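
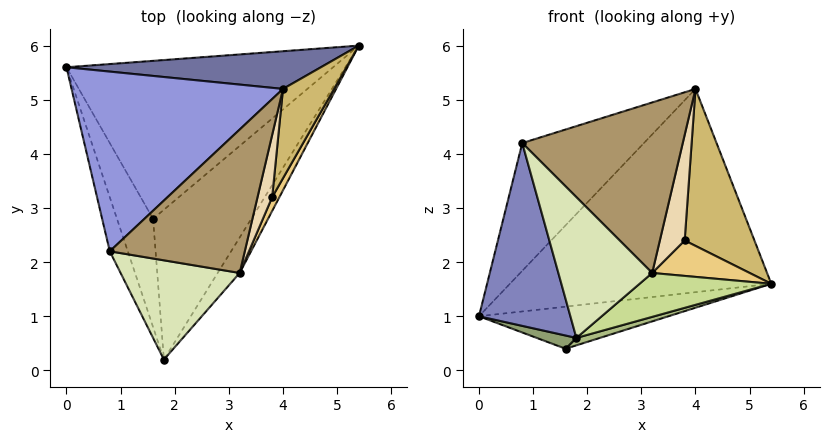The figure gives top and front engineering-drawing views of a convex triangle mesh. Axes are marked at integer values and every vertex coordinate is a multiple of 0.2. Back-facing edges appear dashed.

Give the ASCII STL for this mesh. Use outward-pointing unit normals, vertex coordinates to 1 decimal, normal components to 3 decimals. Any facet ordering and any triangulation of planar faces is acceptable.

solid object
 facet normal -0.093 0.979 0.182
  outer loop
   vertex 4.0 5.2 5.2
   vertex 5.4 6.0 1.6
   vertex 0.0 5.6 1.0
  endloop
 endfacet
 facet normal -0.947 -0.309 -0.091
  outer loop
   vertex 0.8 2.2 4.2
   vertex 0.0 5.6 1.0
   vertex 1.8 0.2 0.6
  endloop
 endfacet
 facet normal -0.624 0.453 0.637
  outer loop
   vertex 0.8 2.2 4.2
   vertex 4.0 5.2 5.2
   vertex 0.0 5.6 1.0
  endloop
 endfacet
 facet normal 0.088 0.257 -0.963
  outer loop
   vertex 1.6 2.8 0.4
   vertex 0.0 5.6 1.0
   vertex 5.4 6.0 1.6
  endloop
 endfacet
 facet normal -0.505 -0.105 -0.857
  outer loop
   vertex 1.6 2.8 0.4
   vertex 1.8 0.2 0.6
   vertex 0.0 5.6 1.0
  endloop
 endfacet
 facet normal 0.336 -0.046 -0.941
  outer loop
   vertex 1.6 2.8 0.4
   vertex 5.4 6.0 1.6
   vertex 1.8 0.2 0.6
  endloop
 endfacet
 facet normal 0.819 -0.446 -0.361
  outer loop
   vertex 3.2 1.8 1.8
   vertex 1.8 0.2 0.6
   vertex 5.4 6.0 1.6
  endloop
 endfacet
 facet normal 0.403 -0.748 0.527
  outer loop
   vertex 3.2 1.8 1.8
   vertex 0.8 2.2 4.2
   vertex 1.8 0.2 0.6
  endloop
 endfacet
 facet normal 0.459 -0.680 0.572
  outer loop
   vertex 3.2 1.8 1.8
   vertex 4.0 5.2 5.2
   vertex 0.8 2.2 4.2
  endloop
 endfacet
 facet normal 0.870 -0.428 0.243
  outer loop
   vertex 3.8 3.2 2.4
   vertex 5.4 6.0 1.6
   vertex 4.0 5.2 5.2
  endloop
 endfacet
 facet normal 0.876 -0.450 0.175
  outer loop
   vertex 3.8 3.2 2.4
   vertex 3.2 1.8 1.8
   vertex 5.4 6.0 1.6
  endloop
 endfacet
 facet normal 0.832 -0.477 0.282
  outer loop
   vertex 3.8 3.2 2.4
   vertex 4.0 5.2 5.2
   vertex 3.2 1.8 1.8
  endloop
 endfacet
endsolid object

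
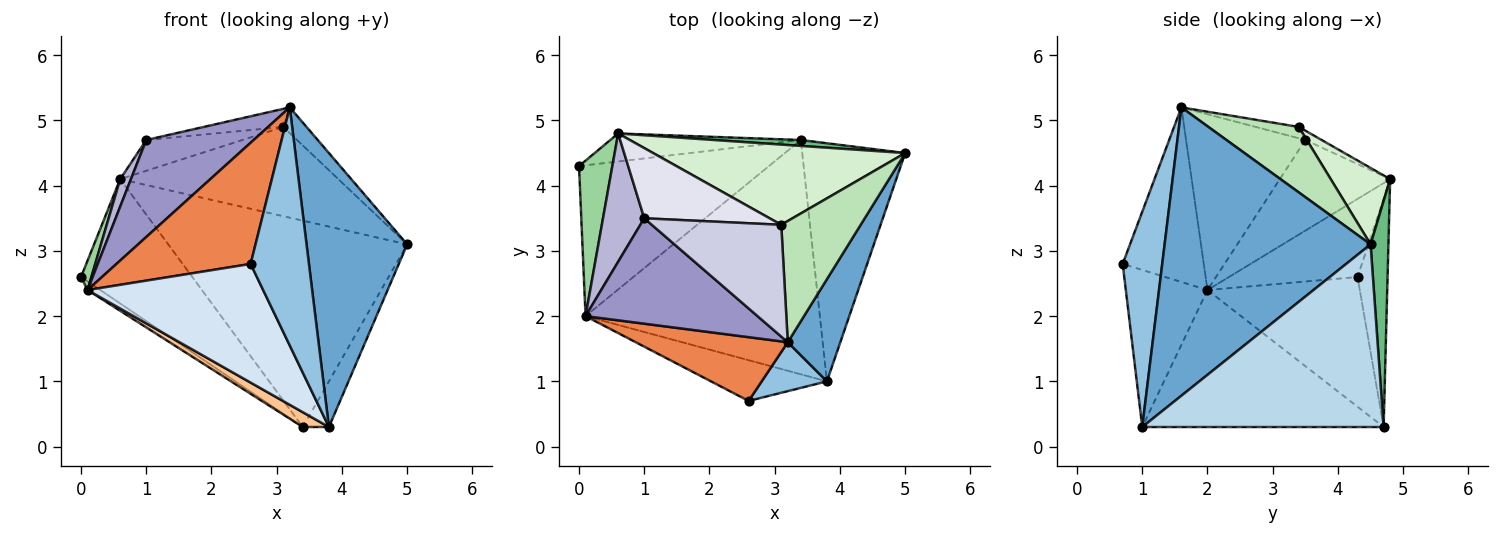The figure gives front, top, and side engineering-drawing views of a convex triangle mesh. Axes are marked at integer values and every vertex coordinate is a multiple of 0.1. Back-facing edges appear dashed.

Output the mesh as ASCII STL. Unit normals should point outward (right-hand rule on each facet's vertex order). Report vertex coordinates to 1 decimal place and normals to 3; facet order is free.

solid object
 facet normal 0.887 -0.433 0.162
  outer loop
   vertex 3.2 1.6 5.2
   vertex 3.8 1.0 0.3
   vertex 5.0 4.5 3.1
  endloop
 endfacet
 facet normal 0.553 -0.816 0.168
  outer loop
   vertex 3.2 1.6 5.2
   vertex 2.6 0.7 2.8
   vertex 3.8 1.0 0.3
  endloop
 endfacet
 facet normal 0.867 0.094 -0.489
  outer loop
   vertex 3.4 4.7 0.3
   vertex 5.0 4.5 3.1
   vertex 3.8 1.0 0.3
  endloop
 endfacet
 facet normal -0.403 -0.866 -0.297
  outer loop
   vertex 0.1 2.0 2.4
   vertex 3.8 1.0 0.3
   vertex 2.6 0.7 2.8
  endloop
 endfacet
 facet normal -0.472 -0.780 0.411
  outer loop
   vertex 0.1 2.0 2.4
   vertex 2.6 0.7 2.8
   vertex 3.2 1.6 5.2
  endloop
 endfacet
 facet normal -0.563 0.047 -0.825
  outer loop
   vertex 0.1 2.0 2.4
   vertex 0.0 4.3 2.6
   vertex 3.4 4.7 0.3
  endloop
 endfacet
 facet normal -0.504 -0.054 -0.862
  outer loop
   vertex 0.1 2.0 2.4
   vertex 3.4 4.7 0.3
   vertex 3.8 1.0 0.3
  endloop
 endfacet
 facet normal -0.255 0.943 -0.213
  outer loop
   vertex 0.6 4.8 4.1
   vertex 3.4 4.7 0.3
   vertex 0.0 4.3 2.6
  endloop
 endfacet
 facet normal 0.074 0.997 0.029
  outer loop
   vertex 0.6 4.8 4.1
   vertex 5.0 4.5 3.1
   vertex 3.4 4.7 0.3
  endloop
 endfacet
 facet normal -0.917 -0.074 0.392
  outer loop
   vertex 0.6 4.8 4.1
   vertex 0.0 4.3 2.6
   vertex 0.1 2.0 2.4
  endloop
 endfacet
 facet normal 0.628 0.162 0.761
  outer loop
   vertex 3.1 3.4 4.9
   vertex 3.2 1.6 5.2
   vertex 5.0 4.5 3.1
  endloop
 endfacet
 facet normal 0.199 0.729 0.655
  outer loop
   vertex 3.1 3.4 4.9
   vertex 5.0 4.5 3.1
   vertex 0.6 4.8 4.1
  endloop
 endfacet
 facet normal -0.601 -0.541 0.588
  outer loop
   vertex 1.0 3.5 4.7
   vertex 0.1 2.0 2.4
   vertex 3.2 1.6 5.2
  endloop
 endfacet
 facet normal -0.907 -0.089 0.413
  outer loop
   vertex 1.0 3.5 4.7
   vertex 0.6 4.8 4.1
   vertex 0.1 2.0 2.4
  endloop
 endfacet
 facet normal -0.086 0.159 0.983
  outer loop
   vertex 1.0 3.5 4.7
   vertex 3.2 1.6 5.2
   vertex 3.1 3.4 4.9
  endloop
 endfacet
 facet normal -0.068 0.401 0.914
  outer loop
   vertex 1.0 3.5 4.7
   vertex 3.1 3.4 4.9
   vertex 0.6 4.8 4.1
  endloop
 endfacet
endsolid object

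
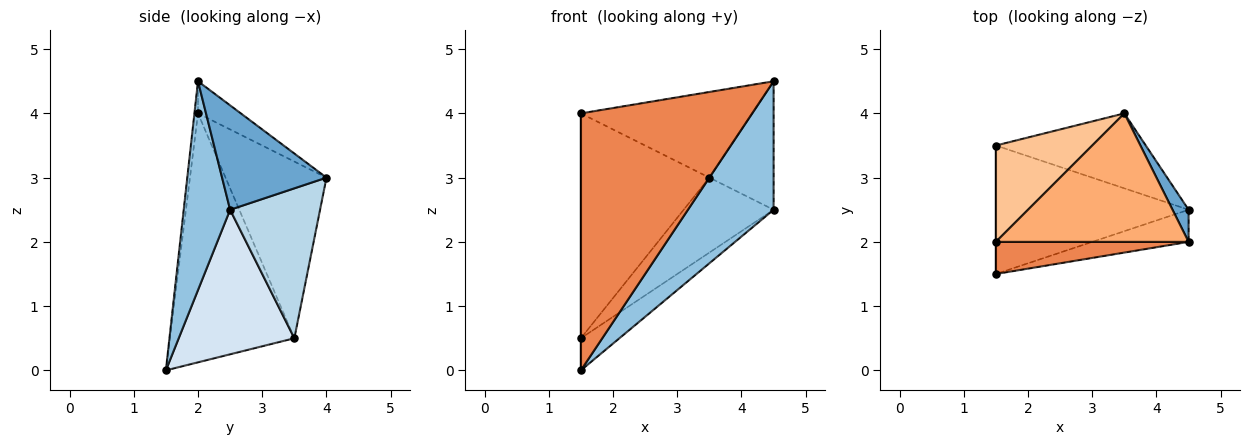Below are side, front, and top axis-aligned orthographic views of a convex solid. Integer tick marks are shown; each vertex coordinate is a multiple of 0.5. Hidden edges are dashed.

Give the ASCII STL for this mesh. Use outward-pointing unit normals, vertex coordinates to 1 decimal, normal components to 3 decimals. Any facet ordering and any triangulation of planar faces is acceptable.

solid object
 facet normal 0.844 0.520 0.130
  outer loop
   vertex 4.5 2.0 4.5
   vertex 4.5 2.5 2.5
   vertex 3.5 4.0 3.0
  endloop
 endfacet
 facet normal 0.465 -0.859 -0.215
  outer loop
   vertex 4.5 2.0 4.5
   vertex 1.5 1.5 0.0
   vertex 4.5 2.5 2.5
  endloop
 endfacet
 facet normal 0.577 0.577 -0.577
  outer loop
   vertex 1.5 3.5 0.5
   vertex 3.5 4.0 3.0
   vertex 4.5 2.5 2.5
  endloop
 endfacet
 facet normal 0.588 0.196 -0.784
  outer loop
   vertex 1.5 3.5 0.5
   vertex 4.5 2.5 2.5
   vertex 1.5 1.5 0.0
  endloop
 endfacet
 facet normal -0.021 -0.992 0.124
  outer loop
   vertex 1.5 2.0 4.0
   vertex 1.5 1.5 0.0
   vertex 4.5 2.0 4.5
  endloop
 endfacet
 facet normal -0.137 0.549 0.824
  outer loop
   vertex 1.5 2.0 4.0
   vertex 4.5 2.0 4.5
   vertex 3.5 4.0 3.0
  endloop
 endfacet
 facet normal -0.585 0.745 0.319
  outer loop
   vertex 1.5 2.0 4.0
   vertex 3.5 4.0 3.0
   vertex 1.5 3.5 0.5
  endloop
 endfacet
 facet normal -1.000 0.000 0.000
  outer loop
   vertex 1.5 2.0 4.0
   vertex 1.5 3.5 0.5
   vertex 1.5 1.5 0.0
  endloop
 endfacet
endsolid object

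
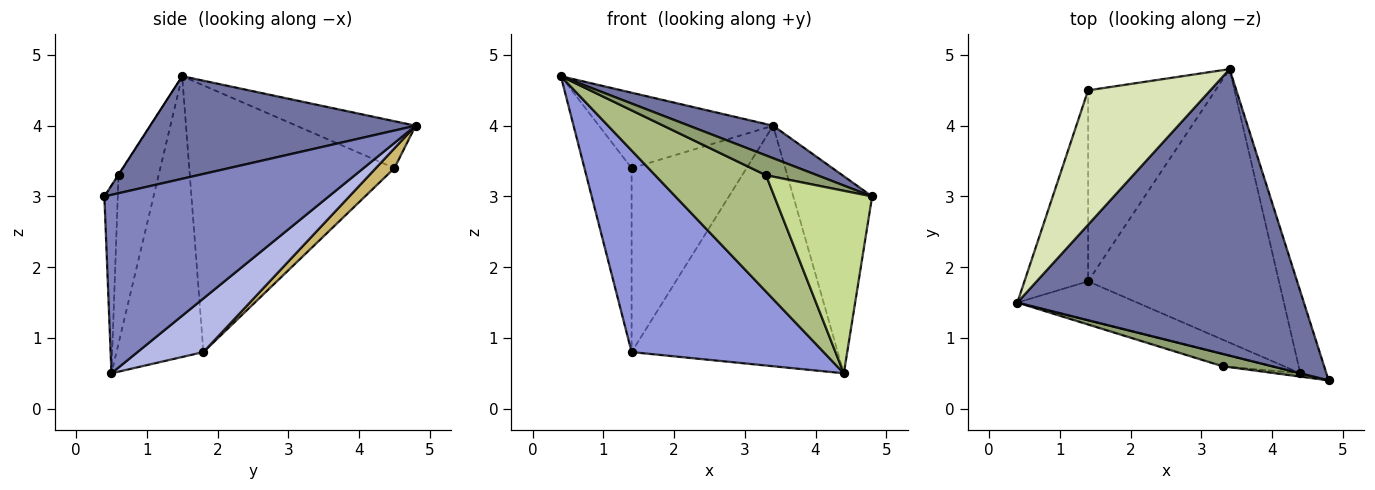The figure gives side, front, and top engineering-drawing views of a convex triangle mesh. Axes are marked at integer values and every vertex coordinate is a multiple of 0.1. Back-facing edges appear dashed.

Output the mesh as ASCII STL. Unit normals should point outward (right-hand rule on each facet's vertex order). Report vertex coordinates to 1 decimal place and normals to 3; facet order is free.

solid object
 facet normal 0.335 -0.106 0.936
  outer loop
   vertex 3.4 4.8 4.0
   vertex 0.4 1.5 4.7
   vertex 4.8 0.4 3.0
  endloop
 endfacet
 facet normal 0.935 0.328 -0.136
  outer loop
   vertex 4.4 0.5 0.5
   vertex 3.4 4.8 4.0
   vertex 4.8 0.4 3.0
  endloop
 endfacet
 facet normal -0.406 -0.897 -0.173
  outer loop
   vertex 1.4 1.8 0.8
   vertex 4.4 0.5 0.5
   vertex 0.4 1.5 4.7
  endloop
 endfacet
 facet normal 0.206 0.646 -0.735
  outer loop
   vertex 1.4 1.8 0.8
   vertex 3.4 4.8 4.0
   vertex 4.4 0.5 0.5
  endloop
 endfacet
 facet normal -0.007 -0.848 0.531
  outer loop
   vertex 3.3 0.6 3.3
   vertex 4.8 0.4 3.0
   vertex 0.4 1.5 4.7
  endloop
 endfacet
 facet normal -0.338 -0.936 -0.100
  outer loop
   vertex 3.3 0.6 3.3
   vertex 0.4 1.5 4.7
   vertex 4.4 0.5 0.5
  endloop
 endfacet
 facet normal -0.136 -0.991 -0.018
  outer loop
   vertex 3.3 0.6 3.3
   vertex 4.4 0.5 0.5
   vertex 4.8 0.4 3.0
  endloop
 endfacet
 facet normal -0.318 0.464 0.827
  outer loop
   vertex 1.4 4.5 3.4
   vertex 0.4 1.5 4.7
   vertex 3.4 4.8 4.0
  endloop
 endfacet
 facet normal -0.949 0.218 -0.227
  outer loop
   vertex 1.4 4.5 3.4
   vertex 1.4 1.8 0.8
   vertex 0.4 1.5 4.7
  endloop
 endfacet
 facet normal 0.111 0.689 -0.716
  outer loop
   vertex 1.4 4.5 3.4
   vertex 3.4 4.8 4.0
   vertex 1.4 1.8 0.8
  endloop
 endfacet
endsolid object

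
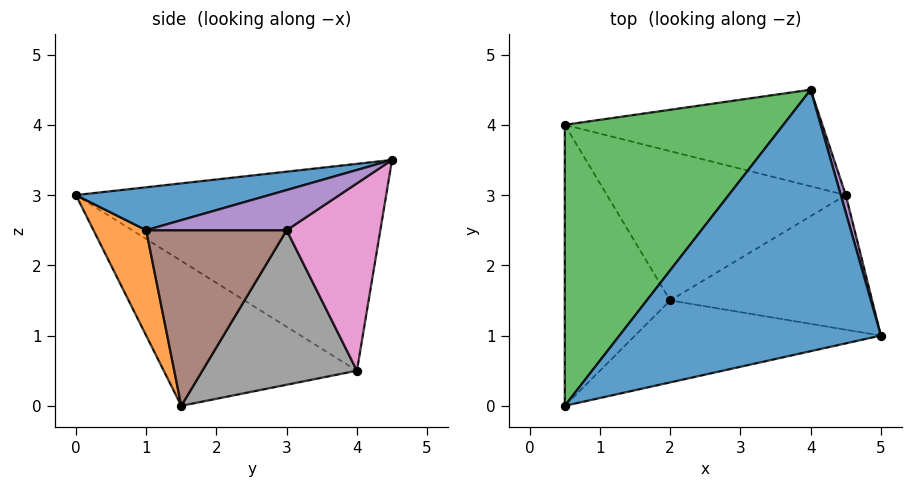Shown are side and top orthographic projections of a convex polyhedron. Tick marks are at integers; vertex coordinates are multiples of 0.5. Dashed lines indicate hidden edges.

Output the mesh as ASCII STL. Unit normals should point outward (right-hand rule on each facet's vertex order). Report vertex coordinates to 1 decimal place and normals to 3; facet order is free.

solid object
 facet normal 0.158 -0.229 0.960
  outer loop
   vertex 4.0 4.5 3.5
   vertex 0.5 0.0 3.0
   vertex 5.0 1.0 2.5
  endloop
 endfacet
 facet normal 0.161 -0.913 -0.376
  outer loop
   vertex 2.0 1.5 0.0
   vertex 5.0 1.0 2.5
   vertex 0.5 0.0 3.0
  endloop
 endfacet
 facet normal -0.626 0.413 0.661
  outer loop
   vertex 0.5 4.0 0.5
   vertex 0.5 0.0 3.0
   vertex 4.0 4.5 3.5
  endloop
 endfacet
 facet normal -0.759 -0.345 -0.552
  outer loop
   vertex 0.5 4.0 0.5
   vertex 2.0 1.5 0.0
   vertex 0.5 0.0 3.0
  endloop
 endfacet
 facet normal 0.963 0.241 0.120
  outer loop
   vertex 4.5 3.0 2.5
   vertex 4.0 4.5 3.5
   vertex 5.0 1.0 2.5
  endloop
 endfacet
 facet normal 0.648 0.162 -0.745
  outer loop
   vertex 4.5 3.0 2.5
   vertex 5.0 1.0 2.5
   vertex 2.0 1.5 0.0
  endloop
 endfacet
 facet normal 0.474 0.592 -0.652
  outer loop
   vertex 4.5 3.0 2.5
   vertex 0.5 4.0 0.5
   vertex 4.0 4.5 3.5
  endloop
 endfacet
 facet normal 0.487 0.443 -0.753
  outer loop
   vertex 4.5 3.0 2.5
   vertex 2.0 1.5 0.0
   vertex 0.5 4.0 0.5
  endloop
 endfacet
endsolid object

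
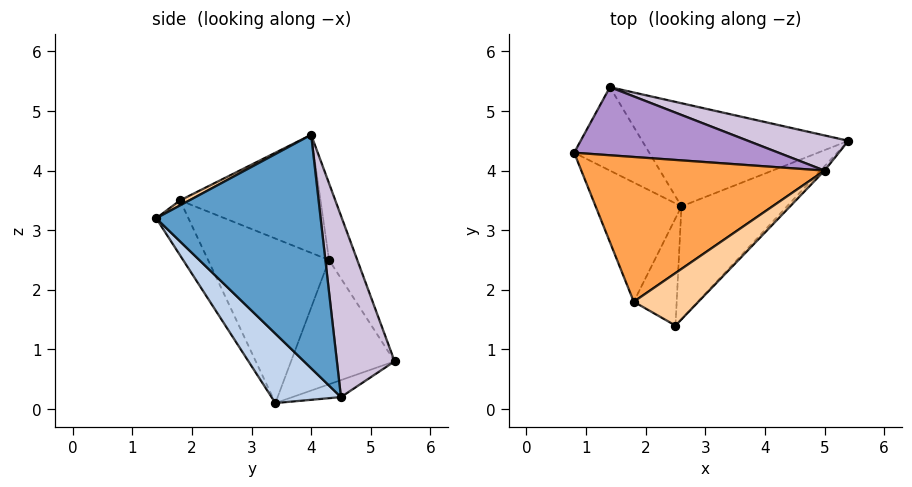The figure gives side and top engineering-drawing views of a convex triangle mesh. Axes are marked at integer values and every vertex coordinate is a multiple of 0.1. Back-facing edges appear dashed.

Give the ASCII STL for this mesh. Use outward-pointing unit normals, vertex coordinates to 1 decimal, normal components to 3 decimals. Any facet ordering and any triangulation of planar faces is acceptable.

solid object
 facet normal 0.724 -0.690 -0.013
  outer loop
   vertex 5.0 4.0 4.6
   vertex 2.5 1.4 3.2
   vertex 5.4 4.5 0.2
  endloop
 endfacet
 facet normal 0.331 -0.798 -0.504
  outer loop
   vertex 2.6 3.4 0.1
   vertex 5.4 4.5 0.2
   vertex 2.5 1.4 3.2
  endloop
 endfacet
 facet normal -0.429 0.182 0.885
  outer loop
   vertex 1.8 1.8 3.5
   vertex 5.0 4.0 4.6
   vertex 0.8 4.3 2.5
  endloop
 endfacet
 facet normal 0.066 -0.522 0.851
  outer loop
   vertex 1.8 1.8 3.5
   vertex 2.5 1.4 3.2
   vertex 5.0 4.0 4.6
  endloop
 endfacet
 facet normal -0.780 -0.475 -0.407
  outer loop
   vertex 1.8 1.8 3.5
   vertex 0.8 4.3 2.5
   vertex 2.6 3.4 0.1
  endloop
 endfacet
 facet normal -0.581 -0.675 -0.454
  outer loop
   vertex 1.8 1.8 3.5
   vertex 2.6 3.4 0.1
   vertex 2.5 1.4 3.2
  endloop
 endfacet
 facet normal -0.812 -0.316 -0.491
  outer loop
   vertex 1.4 5.4 0.8
   vertex 2.6 3.4 0.1
   vertex 0.8 4.3 2.5
  endloop
 endfacet
 facet normal -0.079 0.287 -0.955
  outer loop
   vertex 1.4 5.4 0.8
   vertex 5.4 4.5 0.2
   vertex 2.6 3.4 0.1
  endloop
 endfacet
 facet normal -0.183 0.854 0.488
  outer loop
   vertex 1.4 5.4 0.8
   vertex 0.8 4.3 2.5
   vertex 5.0 4.0 4.6
  endloop
 endfacet
 facet normal 0.236 0.963 0.131
  outer loop
   vertex 1.4 5.4 0.8
   vertex 5.0 4.0 4.6
   vertex 5.4 4.5 0.2
  endloop
 endfacet
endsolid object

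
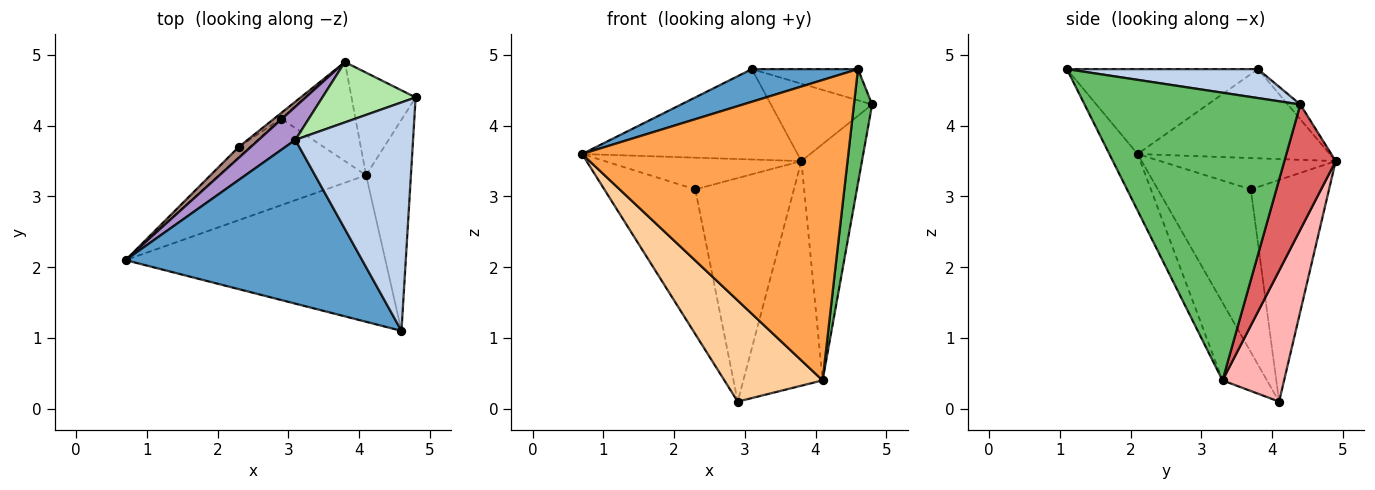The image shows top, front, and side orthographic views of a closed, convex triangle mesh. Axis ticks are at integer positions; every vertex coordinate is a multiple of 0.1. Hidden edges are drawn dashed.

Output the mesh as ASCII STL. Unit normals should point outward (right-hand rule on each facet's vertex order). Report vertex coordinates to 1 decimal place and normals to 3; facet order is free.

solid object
 facet normal -0.332 -0.184 0.925
  outer loop
   vertex 3.1 3.8 4.8
   vertex 0.7 2.1 3.6
   vertex 4.6 1.1 4.8
  endloop
 endfacet
 facet normal 0.237 0.132 0.963
  outer loop
   vertex 3.1 3.8 4.8
   vertex 4.6 1.1 4.8
   vertex 4.8 4.4 4.3
  endloop
 endfacet
 facet normal -0.095 -0.895 -0.437
  outer loop
   vertex 4.1 3.3 0.4
   vertex 4.6 1.1 4.8
   vertex 0.7 2.1 3.6
  endloop
 endfacet
 facet normal -0.325 -0.718 -0.615
  outer loop
   vertex 4.1 3.3 0.4
   vertex 0.7 2.1 3.6
   vertex 2.9 4.1 0.1
  endloop
 endfacet
 facet normal 0.985 -0.083 -0.153
  outer loop
   vertex 4.1 3.3 0.4
   vertex 4.8 4.4 4.3
   vertex 4.6 1.1 4.8
  endloop
 endfacet
 facet normal -0.097 0.785 0.612
  outer loop
   vertex 3.8 4.9 3.5
   vertex 3.1 3.8 4.8
   vertex 4.8 4.4 4.3
  endloop
 endfacet
 facet normal 0.614 0.724 -0.314
  outer loop
   vertex 3.8 4.9 3.5
   vertex 4.8 4.4 4.3
   vertex 4.1 3.3 0.4
  endloop
 endfacet
 facet normal 0.579 0.746 -0.329
  outer loop
   vertex 3.8 4.9 3.5
   vertex 4.1 3.3 0.4
   vertex 2.9 4.1 0.1
  endloop
 endfacet
 facet normal -0.642 0.720 0.264
  outer loop
   vertex 3.8 4.9 3.5
   vertex 0.7 2.1 3.6
   vertex 3.1 3.8 4.8
  endloop
 endfacet
 facet normal -0.714 0.698 -0.050
  outer loop
   vertex 2.3 3.7 3.1
   vertex 2.9 4.1 0.1
   vertex 0.7 2.1 3.6
  endloop
 endfacet
 facet normal -0.645 0.723 0.250
  outer loop
   vertex 2.3 3.7 3.1
   vertex 0.7 2.1 3.6
   vertex 3.8 4.9 3.5
  endloop
 endfacet
 facet normal -0.621 0.783 -0.020
  outer loop
   vertex 2.3 3.7 3.1
   vertex 3.8 4.9 3.5
   vertex 2.9 4.1 0.1
  endloop
 endfacet
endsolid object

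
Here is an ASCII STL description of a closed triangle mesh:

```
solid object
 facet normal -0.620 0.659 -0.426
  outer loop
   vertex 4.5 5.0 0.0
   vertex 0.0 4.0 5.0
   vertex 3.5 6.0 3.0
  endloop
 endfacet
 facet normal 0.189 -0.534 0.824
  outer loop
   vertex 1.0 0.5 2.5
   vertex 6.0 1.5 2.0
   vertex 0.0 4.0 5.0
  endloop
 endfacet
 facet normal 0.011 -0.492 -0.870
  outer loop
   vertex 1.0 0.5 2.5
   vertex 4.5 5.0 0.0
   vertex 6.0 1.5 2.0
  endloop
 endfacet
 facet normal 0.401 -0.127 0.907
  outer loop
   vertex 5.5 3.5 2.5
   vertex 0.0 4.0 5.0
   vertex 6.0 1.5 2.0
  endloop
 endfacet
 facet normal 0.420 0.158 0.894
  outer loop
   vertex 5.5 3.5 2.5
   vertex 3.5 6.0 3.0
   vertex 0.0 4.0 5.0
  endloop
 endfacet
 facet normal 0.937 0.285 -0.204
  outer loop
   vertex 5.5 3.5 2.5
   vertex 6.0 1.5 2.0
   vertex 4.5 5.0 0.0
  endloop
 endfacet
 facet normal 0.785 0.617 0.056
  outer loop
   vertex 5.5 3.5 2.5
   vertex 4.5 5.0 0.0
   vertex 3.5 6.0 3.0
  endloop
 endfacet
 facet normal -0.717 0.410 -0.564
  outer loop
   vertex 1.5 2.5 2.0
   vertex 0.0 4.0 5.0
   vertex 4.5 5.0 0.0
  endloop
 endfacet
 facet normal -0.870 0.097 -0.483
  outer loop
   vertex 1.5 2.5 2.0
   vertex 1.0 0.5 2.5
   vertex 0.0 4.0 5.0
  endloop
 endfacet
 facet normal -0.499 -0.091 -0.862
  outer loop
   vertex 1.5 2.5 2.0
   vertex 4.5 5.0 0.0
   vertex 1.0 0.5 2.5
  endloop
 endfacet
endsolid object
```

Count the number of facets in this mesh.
10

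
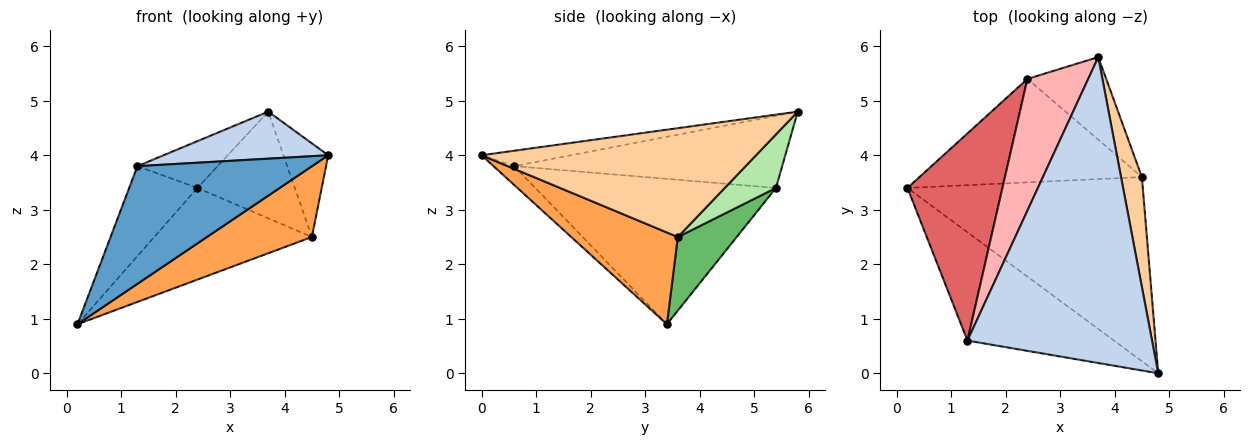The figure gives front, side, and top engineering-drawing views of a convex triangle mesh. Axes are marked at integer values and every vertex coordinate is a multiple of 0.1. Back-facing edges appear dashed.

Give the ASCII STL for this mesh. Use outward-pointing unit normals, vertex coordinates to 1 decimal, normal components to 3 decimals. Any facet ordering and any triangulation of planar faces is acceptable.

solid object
 facet normal -0.087 -0.733 -0.675
  outer loop
   vertex 1.3 0.6 3.8
   vertex 0.2 3.4 0.9
   vertex 4.8 0.0 4.0
  endloop
 endfacet
 facet normal -0.082 -0.151 0.985
  outer loop
   vertex 1.3 0.6 3.8
   vertex 4.8 0.0 4.0
   vertex 3.7 5.8 4.8
  endloop
 endfacet
 facet normal 0.342 -0.337 -0.877
  outer loop
   vertex 4.5 3.6 2.5
   vertex 4.8 0.0 4.0
   vertex 0.2 3.4 0.9
  endloop
 endfacet
 facet normal 0.970 0.158 0.186
  outer loop
   vertex 4.5 3.6 2.5
   vertex 3.7 5.8 4.8
   vertex 4.8 0.0 4.0
  endloop
 endfacet
 facet normal 0.240 0.644 -0.727
  outer loop
   vertex 2.4 5.4 3.4
   vertex 4.5 3.6 2.5
   vertex 0.2 3.4 0.9
  endloop
 endfacet
 facet normal 0.384 0.730 -0.565
  outer loop
   vertex 2.4 5.4 3.4
   vertex 3.7 5.8 4.8
   vertex 4.5 3.6 2.5
  endloop
 endfacet
 facet normal -0.815 0.231 0.532
  outer loop
   vertex 2.4 5.4 3.4
   vertex 0.2 3.4 0.9
   vertex 1.3 0.6 3.8
  endloop
 endfacet
 facet normal -0.745 0.223 0.628
  outer loop
   vertex 2.4 5.4 3.4
   vertex 1.3 0.6 3.8
   vertex 3.7 5.8 4.8
  endloop
 endfacet
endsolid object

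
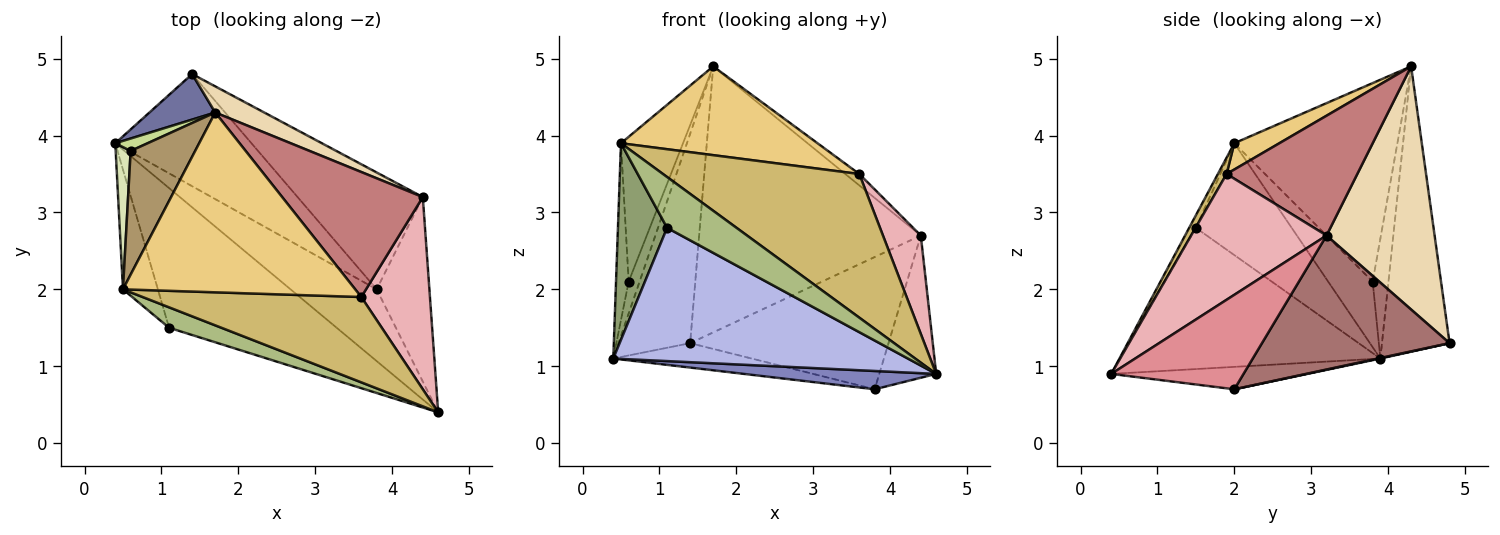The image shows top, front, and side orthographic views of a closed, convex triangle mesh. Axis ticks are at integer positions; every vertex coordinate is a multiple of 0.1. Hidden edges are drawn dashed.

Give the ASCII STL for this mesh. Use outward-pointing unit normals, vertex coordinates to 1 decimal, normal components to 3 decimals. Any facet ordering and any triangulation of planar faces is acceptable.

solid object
 facet normal -0.678 0.718 0.156
  outer loop
   vertex 1.7 4.3 4.9
   vertex 1.4 4.8 1.3
   vertex 0.4 3.9 1.1
  endloop
 endfacet
 facet normal -0.244 -0.240 -0.940
  outer loop
   vertex 3.8 2.0 0.7
   vertex 4.6 0.4 0.9
   vertex 0.4 3.9 1.1
  endloop
 endfacet
 facet normal 0.004 0.213 -0.977
  outer loop
   vertex 3.8 2.0 0.7
   vertex 0.4 3.9 1.1
   vertex 1.4 4.8 1.3
  endloop
 endfacet
 facet normal -0.521 -0.589 -0.618
  outer loop
   vertex 1.1 1.5 2.8
   vertex 0.4 3.9 1.1
   vertex 4.6 0.4 0.9
  endloop
 endfacet
 facet normal -0.857 -0.440 -0.268
  outer loop
   vertex 1.1 1.5 2.8
   vertex 0.5 2.0 3.9
   vertex 0.4 3.9 1.1
  endloop
 endfacet
 facet normal -0.089 -0.924 0.372
  outer loop
   vertex 1.1 1.5 2.8
   vertex 4.6 0.4 0.9
   vertex 0.5 2.0 3.9
  endloop
 endfacet
 facet normal -0.803 0.556 0.216
  outer loop
   vertex 0.6 3.8 2.1
   vertex 1.7 4.3 4.9
   vertex 0.4 3.9 1.1
  endloop
 endfacet
 facet normal -0.940 0.267 0.215
  outer loop
   vertex 0.6 3.8 2.1
   vertex 0.4 3.9 1.1
   vertex 0.5 2.0 3.9
  endloop
 endfacet
 facet normal -0.894 0.340 0.291
  outer loop
   vertex 0.6 3.8 2.1
   vertex 0.5 2.0 3.9
   vertex 1.7 4.3 4.9
  endloop
 endfacet
 facet normal 0.038 -0.859 0.510
  outer loop
   vertex 3.6 1.9 3.5
   vertex 0.5 2.0 3.9
   vertex 4.6 0.4 0.9
  endloop
 endfacet
 facet normal 0.101 -0.440 0.892
  outer loop
   vertex 3.6 1.9 3.5
   vertex 1.7 4.3 4.9
   vertex 0.5 2.0 3.9
  endloop
 endfacet
 facet normal 0.436 0.895 0.088
  outer loop
   vertex 4.4 3.2 2.7
   vertex 1.4 4.8 1.3
   vertex 1.7 4.3 4.9
  endloop
 endfacet
 facet normal 0.578 0.611 -0.540
  outer loop
   vertex 4.4 3.2 2.7
   vertex 3.8 2.0 0.7
   vertex 1.4 4.8 1.3
  endloop
 endfacet
 facet normal 0.647 0.069 0.759
  outer loop
   vertex 4.4 3.2 2.7
   vertex 1.7 4.3 4.9
   vertex 3.6 1.9 3.5
  endloop
 endfacet
 facet normal 0.817 0.352 -0.456
  outer loop
   vertex 4.4 3.2 2.7
   vertex 4.6 0.4 0.9
   vertex 3.8 2.0 0.7
  endloop
 endfacet
 facet normal 0.852 -0.238 0.465
  outer loop
   vertex 4.4 3.2 2.7
   vertex 3.6 1.9 3.5
   vertex 4.6 0.4 0.9
  endloop
 endfacet
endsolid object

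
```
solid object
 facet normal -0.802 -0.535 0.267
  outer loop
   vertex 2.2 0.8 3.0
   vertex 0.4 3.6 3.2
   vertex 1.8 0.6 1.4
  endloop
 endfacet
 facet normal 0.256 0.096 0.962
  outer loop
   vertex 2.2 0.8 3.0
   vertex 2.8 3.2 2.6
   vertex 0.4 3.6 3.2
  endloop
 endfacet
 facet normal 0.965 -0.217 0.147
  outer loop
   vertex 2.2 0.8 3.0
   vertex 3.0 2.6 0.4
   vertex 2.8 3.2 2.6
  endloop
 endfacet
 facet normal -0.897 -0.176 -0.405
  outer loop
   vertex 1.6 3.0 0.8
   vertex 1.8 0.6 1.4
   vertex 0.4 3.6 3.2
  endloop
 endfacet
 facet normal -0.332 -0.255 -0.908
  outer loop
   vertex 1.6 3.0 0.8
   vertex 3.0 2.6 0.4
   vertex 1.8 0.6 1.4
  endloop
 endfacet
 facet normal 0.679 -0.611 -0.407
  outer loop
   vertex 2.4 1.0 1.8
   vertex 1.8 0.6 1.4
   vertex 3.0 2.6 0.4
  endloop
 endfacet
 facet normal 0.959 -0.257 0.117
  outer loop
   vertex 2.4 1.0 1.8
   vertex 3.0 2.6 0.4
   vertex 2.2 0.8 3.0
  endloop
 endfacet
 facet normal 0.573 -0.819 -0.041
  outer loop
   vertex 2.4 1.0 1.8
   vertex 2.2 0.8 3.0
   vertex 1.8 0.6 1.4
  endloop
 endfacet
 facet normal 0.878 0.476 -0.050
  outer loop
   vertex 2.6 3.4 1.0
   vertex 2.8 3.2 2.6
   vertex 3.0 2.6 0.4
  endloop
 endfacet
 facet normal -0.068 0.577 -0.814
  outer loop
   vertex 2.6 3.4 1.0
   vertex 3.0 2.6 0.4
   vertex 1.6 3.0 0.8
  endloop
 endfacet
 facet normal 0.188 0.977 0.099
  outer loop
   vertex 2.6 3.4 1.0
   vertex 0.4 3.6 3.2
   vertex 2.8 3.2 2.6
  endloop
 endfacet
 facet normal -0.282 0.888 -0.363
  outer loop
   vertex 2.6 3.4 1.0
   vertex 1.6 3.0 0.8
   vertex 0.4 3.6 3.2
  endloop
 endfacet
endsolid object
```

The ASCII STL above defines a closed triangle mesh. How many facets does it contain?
12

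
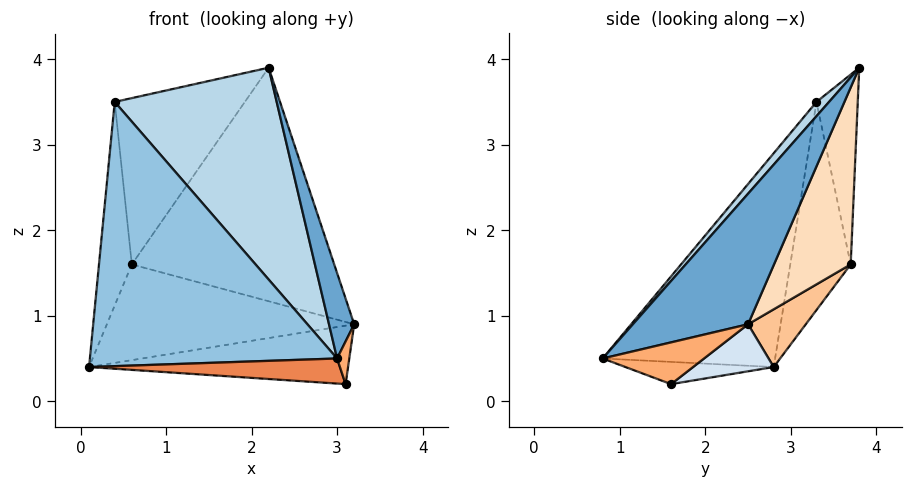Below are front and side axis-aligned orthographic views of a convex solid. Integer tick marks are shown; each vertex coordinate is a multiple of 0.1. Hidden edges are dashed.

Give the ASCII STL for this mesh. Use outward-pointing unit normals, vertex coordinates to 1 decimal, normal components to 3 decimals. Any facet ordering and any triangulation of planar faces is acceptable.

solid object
 facet normal 0.901 -0.197 0.386
  outer loop
   vertex 2.2 3.8 3.9
   vertex 3.0 0.8 0.5
   vertex 3.2 2.5 0.9
  endloop
 endfacet
 facet normal -0.562 -0.806 0.184
  outer loop
   vertex 0.4 3.3 3.5
   vertex 0.1 2.8 0.4
   vertex 3.0 0.8 0.5
  endloop
 endfacet
 facet normal 0.058 -0.742 0.668
  outer loop
   vertex 0.4 3.3 3.5
   vertex 3.0 0.8 0.5
   vertex 2.2 3.8 3.9
  endloop
 endfacet
 facet normal 0.184 0.591 -0.786
  outer loop
   vertex 3.1 1.6 0.2
   vertex 0.1 2.8 0.4
   vertex 3.2 2.5 0.9
  endloop
 endfacet
 facet normal -0.191 -0.324 -0.927
  outer loop
   vertex 3.1 1.6 0.2
   vertex 3.0 0.8 0.5
   vertex 0.1 2.8 0.4
  endloop
 endfacet
 facet normal 0.993 -0.120 0.012
  outer loop
   vertex 3.1 1.6 0.2
   vertex 3.2 2.5 0.9
   vertex 3.0 0.8 0.5
  endloop
 endfacet
 facet normal 0.175 0.751 -0.636
  outer loop
   vertex 0.6 3.7 1.6
   vertex 3.2 2.5 0.9
   vertex 0.1 2.8 0.4
  endloop
 endfacet
 facet normal 0.341 0.899 -0.276
  outer loop
   vertex 0.6 3.7 1.6
   vertex 2.2 3.8 3.9
   vertex 3.2 2.5 0.9
  endloop
 endfacet
 facet normal -0.879 0.477 0.008
  outer loop
   vertex 0.6 3.7 1.6
   vertex 0.1 2.8 0.4
   vertex 0.4 3.3 3.5
  endloop
 endfacet
 facet normal -0.298 0.940 0.166
  outer loop
   vertex 0.6 3.7 1.6
   vertex 0.4 3.3 3.5
   vertex 2.2 3.8 3.9
  endloop
 endfacet
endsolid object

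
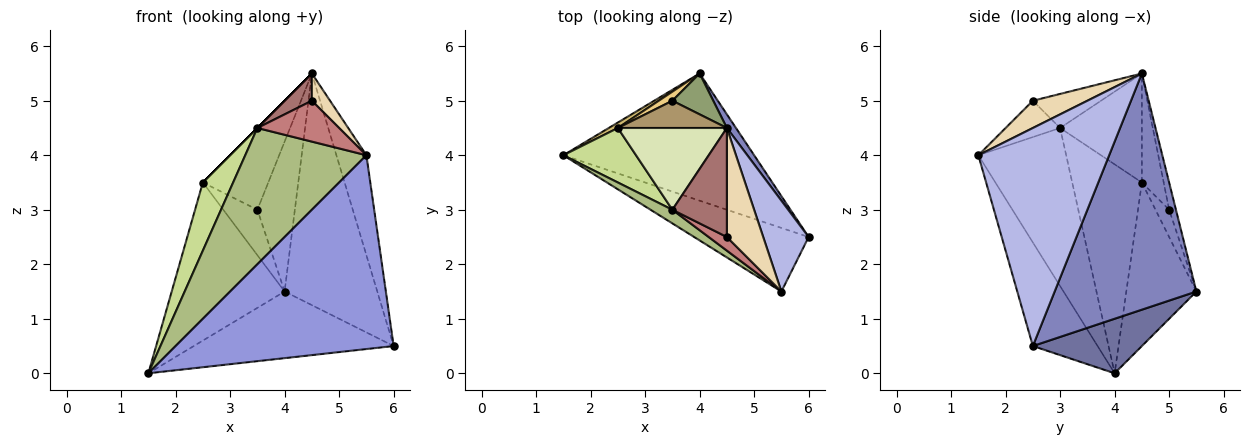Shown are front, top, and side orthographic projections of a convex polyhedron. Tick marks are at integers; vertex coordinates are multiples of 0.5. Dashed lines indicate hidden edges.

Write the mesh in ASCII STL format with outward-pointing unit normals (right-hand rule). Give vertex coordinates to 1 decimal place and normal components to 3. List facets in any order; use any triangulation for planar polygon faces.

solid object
 facet normal 0.245 0.450 -0.859
  outer loop
   vertex 4.0 5.5 1.5
   vertex 6.0 2.5 0.5
   vertex 1.5 4.0 0.0
  endloop
 endfacet
 facet normal 0.837 0.547 0.032
  outer loop
   vertex 4.5 4.5 5.5
   vertex 6.0 2.5 0.5
   vertex 4.0 5.5 1.5
  endloop
 endfacet
 facet normal -0.271 -0.914 -0.300
  outer loop
   vertex 5.5 1.5 4.0
   vertex 1.5 4.0 0.0
   vertex 6.0 2.5 0.5
  endloop
 endfacet
 facet normal 0.955 0.219 0.199
  outer loop
   vertex 5.5 1.5 4.0
   vertex 6.0 2.5 0.5
   vertex 4.5 4.5 5.5
  endloop
 endfacet
 facet normal -0.173 0.950 0.259
  outer loop
   vertex 3.5 5.0 3.0
   vertex 4.5 4.5 5.5
   vertex 4.0 5.5 1.5
  endloop
 endfacet
 facet normal -0.585 -0.807 0.081
  outer loop
   vertex 3.5 3.0 4.5
   vertex 1.5 4.0 0.0
   vertex 5.5 1.5 4.0
  endloop
 endfacet
 facet normal -0.874 -0.380 0.304
  outer loop
   vertex 2.5 4.5 3.5
   vertex 1.5 4.0 0.0
   vertex 3.5 3.0 4.5
  endloop
 endfacet
 facet normal -0.707 0.000 0.707
  outer loop
   vertex 2.5 4.5 3.5
   vertex 3.5 3.0 4.5
   vertex 4.5 4.5 5.5
  endloop
 endfacet
 facet normal -0.302 0.905 0.302
  outer loop
   vertex 2.5 4.5 3.5
   vertex 4.5 4.5 5.5
   vertex 3.5 5.0 3.0
  endloop
 endfacet
 facet normal -0.527 0.849 0.029
  outer loop
   vertex 2.5 4.5 3.5
   vertex 4.0 5.5 1.5
   vertex 1.5 4.0 0.0
  endloop
 endfacet
 facet normal -0.365 0.913 0.183
  outer loop
   vertex 2.5 4.5 3.5
   vertex 3.5 5.0 3.0
   vertex 4.0 5.5 1.5
  endloop
 endfacet
 facet normal 0.588 -0.196 0.784
  outer loop
   vertex 4.5 2.5 5.0
   vertex 5.5 1.5 4.0
   vertex 4.5 4.5 5.5
  endloop
 endfacet
 facet normal -0.518 -0.207 0.830
  outer loop
   vertex 4.5 2.5 5.0
   vertex 4.5 4.5 5.5
   vertex 3.5 3.0 4.5
  endloop
 endfacet
 facet normal -0.535 -0.802 0.267
  outer loop
   vertex 4.5 2.5 5.0
   vertex 3.5 3.0 4.5
   vertex 5.5 1.5 4.0
  endloop
 endfacet
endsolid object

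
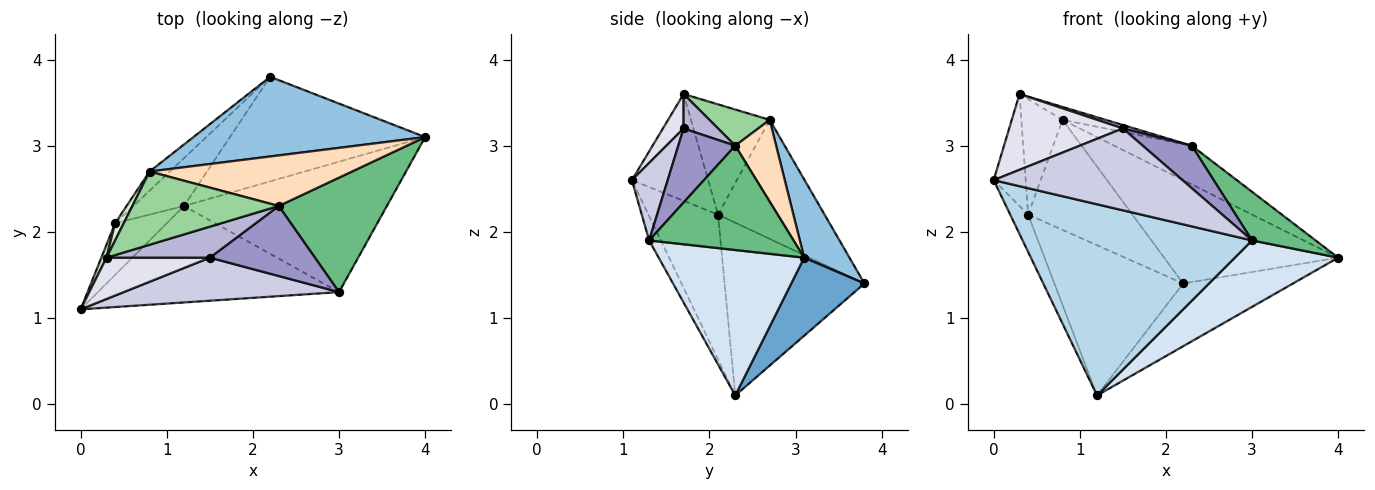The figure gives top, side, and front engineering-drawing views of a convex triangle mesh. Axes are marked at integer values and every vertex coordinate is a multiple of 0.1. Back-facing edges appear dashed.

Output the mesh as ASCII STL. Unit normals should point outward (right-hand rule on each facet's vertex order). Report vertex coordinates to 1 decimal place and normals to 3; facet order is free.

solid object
 facet normal 0.324 0.487 -0.811
  outer loop
   vertex 1.2 2.3 0.1
   vertex 2.2 3.8 1.4
   vertex 4.0 3.1 1.7
  endloop
 endfacet
 facet normal 0.202 0.776 0.598
  outer loop
   vertex 0.8 2.7 3.3
   vertex 4.0 3.1 1.7
   vertex 2.2 3.8 1.4
  endloop
 endfacet
 facet normal -0.046 -0.892 -0.450
  outer loop
   vertex 3.0 1.3 1.9
   vertex 0.0 1.1 2.6
   vertex 1.2 2.3 0.1
  endloop
 endfacet
 facet normal 0.538 -0.383 -0.751
  outer loop
   vertex 3.0 1.3 1.9
   vertex 1.2 2.3 0.1
   vertex 4.0 3.1 1.7
  endloop
 endfacet
 facet normal -0.915 0.236 -0.326
  outer loop
   vertex 0.4 2.1 2.2
   vertex 1.2 2.3 0.1
   vertex 0.0 1.1 2.6
  endloop
 endfacet
 facet normal -0.719 0.662 -0.211
  outer loop
   vertex 0.4 2.1 2.2
   vertex 2.2 3.8 1.4
   vertex 1.2 2.3 0.1
  endloop
 endfacet
 facet normal -0.709 0.694 -0.121
  outer loop
   vertex 0.4 2.1 2.2
   vertex 0.8 2.7 3.3
   vertex 2.2 3.8 1.4
  endloop
 endfacet
 facet normal 0.306 0.579 0.756
  outer loop
   vertex 2.3 2.3 3.0
   vertex 4.0 3.1 1.7
   vertex 0.8 2.7 3.3
  endloop
 endfacet
 facet normal 0.664 -0.292 0.688
  outer loop
   vertex 2.3 2.3 3.0
   vertex 3.0 1.3 1.9
   vertex 4.0 3.1 1.7
  endloop
 endfacet
 facet normal 0.236 0.169 0.957
  outer loop
   vertex 0.3 1.7 3.6
   vertex 2.3 2.3 3.0
   vertex 0.8 2.7 3.3
  endloop
 endfacet
 facet normal -0.921 0.386 0.045
  outer loop
   vertex 0.3 1.7 3.6
   vertex 0.4 2.1 2.2
   vertex 0.0 1.1 2.6
  endloop
 endfacet
 facet normal -0.884 0.463 0.069
  outer loop
   vertex 0.3 1.7 3.6
   vertex 0.8 2.7 3.3
   vertex 0.4 2.1 2.2
  endloop
 endfacet
 facet normal 0.516 -0.444 0.732
  outer loop
   vertex 1.5 1.7 3.2
   vertex 3.0 1.3 1.9
   vertex 2.3 2.3 3.0
  endloop
 endfacet
 facet normal 0.314 -0.105 0.943
  outer loop
   vertex 1.5 1.7 3.2
   vertex 2.3 2.3 3.0
   vertex 0.3 1.7 3.6
  endloop
 endfacet
 facet normal 0.165 -0.873 0.459
  outer loop
   vertex 1.5 1.7 3.2
   vertex 0.0 1.1 2.6
   vertex 3.0 1.3 1.9
  endloop
 endfacet
 facet normal 0.158 -0.867 0.473
  outer loop
   vertex 1.5 1.7 3.2
   vertex 0.3 1.7 3.6
   vertex 0.0 1.1 2.6
  endloop
 endfacet
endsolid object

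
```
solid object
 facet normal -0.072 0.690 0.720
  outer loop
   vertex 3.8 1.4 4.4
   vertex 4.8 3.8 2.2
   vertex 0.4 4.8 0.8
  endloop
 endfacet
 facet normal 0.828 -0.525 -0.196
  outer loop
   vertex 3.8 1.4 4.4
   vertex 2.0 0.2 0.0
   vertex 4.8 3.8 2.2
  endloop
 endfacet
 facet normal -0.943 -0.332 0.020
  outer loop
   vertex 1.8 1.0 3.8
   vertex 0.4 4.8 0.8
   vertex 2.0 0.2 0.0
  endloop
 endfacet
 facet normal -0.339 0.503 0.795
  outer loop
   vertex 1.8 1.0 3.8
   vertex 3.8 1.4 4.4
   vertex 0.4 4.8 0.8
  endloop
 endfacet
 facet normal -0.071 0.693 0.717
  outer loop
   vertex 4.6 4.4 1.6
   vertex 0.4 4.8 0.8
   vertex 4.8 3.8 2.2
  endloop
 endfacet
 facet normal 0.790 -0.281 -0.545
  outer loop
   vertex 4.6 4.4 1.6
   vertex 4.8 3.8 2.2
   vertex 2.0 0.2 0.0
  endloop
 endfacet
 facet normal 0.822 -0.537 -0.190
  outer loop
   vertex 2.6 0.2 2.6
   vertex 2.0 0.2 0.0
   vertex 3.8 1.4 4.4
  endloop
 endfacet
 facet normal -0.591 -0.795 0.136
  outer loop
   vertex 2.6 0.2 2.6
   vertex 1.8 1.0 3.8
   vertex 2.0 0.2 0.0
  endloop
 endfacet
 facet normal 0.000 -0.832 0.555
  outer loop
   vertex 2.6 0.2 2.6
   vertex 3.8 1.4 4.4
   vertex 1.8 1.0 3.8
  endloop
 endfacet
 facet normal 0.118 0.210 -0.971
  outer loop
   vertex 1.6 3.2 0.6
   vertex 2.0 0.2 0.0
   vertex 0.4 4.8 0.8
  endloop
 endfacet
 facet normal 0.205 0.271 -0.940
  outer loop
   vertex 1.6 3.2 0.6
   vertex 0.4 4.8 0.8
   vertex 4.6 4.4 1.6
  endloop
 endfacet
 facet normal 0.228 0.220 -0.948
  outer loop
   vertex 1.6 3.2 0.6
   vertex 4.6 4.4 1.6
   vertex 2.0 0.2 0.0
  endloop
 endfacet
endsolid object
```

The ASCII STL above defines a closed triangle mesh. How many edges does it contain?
18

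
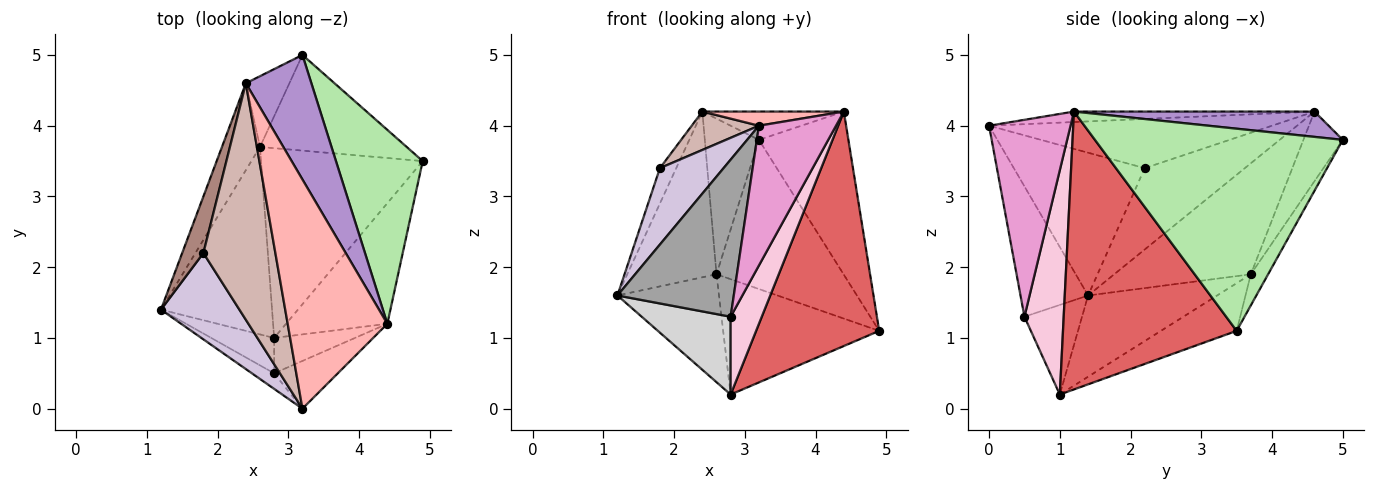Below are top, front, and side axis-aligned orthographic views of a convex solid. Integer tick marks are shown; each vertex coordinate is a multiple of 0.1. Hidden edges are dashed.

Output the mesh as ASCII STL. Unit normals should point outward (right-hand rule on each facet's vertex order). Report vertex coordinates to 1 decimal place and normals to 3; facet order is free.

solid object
 facet normal -0.114 0.836 -0.536
  outer loop
   vertex 2.6 3.7 1.9
   vertex 3.2 5.0 3.8
   vertex 4.9 3.5 1.1
  endloop
 endfacet
 facet normal -0.535 0.421 -0.732
  outer loop
   vertex 2.6 3.7 1.9
   vertex 2.8 1.0 0.2
   vertex 1.2 1.4 1.6
  endloop
 endfacet
 facet normal -0.244 0.504 -0.829
  outer loop
   vertex 2.6 3.7 1.9
   vertex 4.9 3.5 1.1
   vertex 2.8 1.0 0.2
  endloop
 endfacet
 facet normal -0.805 0.526 -0.276
  outer loop
   vertex 2.4 4.6 4.2
   vertex 2.6 3.7 1.9
   vertex 1.2 1.4 1.6
  endloop
 endfacet
 facet normal -0.552 0.759 -0.345
  outer loop
   vertex 2.4 4.6 4.2
   vertex 3.2 5.0 3.8
   vertex 2.6 3.7 1.9
  endloop
 endfacet
 facet normal 0.872 0.315 0.374
  outer loop
   vertex 4.4 1.2 4.2
   vertex 4.9 3.5 1.1
   vertex 3.2 5.0 3.8
  endloop
 endfacet
 facet normal 0.782 -0.554 -0.285
  outer loop
   vertex 4.4 1.2 4.2
   vertex 2.8 1.0 0.2
   vertex 4.9 3.5 1.1
  endloop
 endfacet
 facet normal -0.104 -0.061 0.993
  outer loop
   vertex 4.4 1.2 4.2
   vertex 2.4 4.6 4.2
   vertex 3.2 0.0 4.0
  endloop
 endfacet
 facet normal 0.353 0.207 0.913
  outer loop
   vertex 4.4 1.2 4.2
   vertex 3.2 5.0 3.8
   vertex 2.4 4.6 4.2
  endloop
 endfacet
 facet normal -0.806 -0.392 0.443
  outer loop
   vertex 1.8 2.2 3.4
   vertex 1.2 1.4 1.6
   vertex 3.2 0.0 4.0
  endloop
 endfacet
 facet normal -0.956 0.156 0.249
  outer loop
   vertex 1.8 2.2 3.4
   vertex 2.4 4.6 4.2
   vertex 1.2 1.4 1.6
  endloop
 endfacet
 facet normal -0.559 -0.133 0.818
  outer loop
   vertex 1.8 2.2 3.4
   vertex 3.2 0.0 4.0
   vertex 2.4 4.6 4.2
  endloop
 endfacet
 facet normal 0.707 -0.669 -0.229
  outer loop
   vertex 2.8 0.5 1.3
   vertex 4.4 1.2 4.2
   vertex 3.2 0.0 4.0
  endloop
 endfacet
 facet normal 0.754 -0.598 -0.272
  outer loop
   vertex 2.8 0.5 1.3
   vertex 2.8 1.0 0.2
   vertex 4.4 1.2 4.2
  endloop
 endfacet
 facet normal -0.501 -0.861 -0.085
  outer loop
   vertex 2.8 0.5 1.3
   vertex 3.2 0.0 4.0
   vertex 1.2 1.4 1.6
  endloop
 endfacet
 facet normal -0.508 -0.784 -0.356
  outer loop
   vertex 2.8 0.5 1.3
   vertex 1.2 1.4 1.6
   vertex 2.8 1.0 0.2
  endloop
 endfacet
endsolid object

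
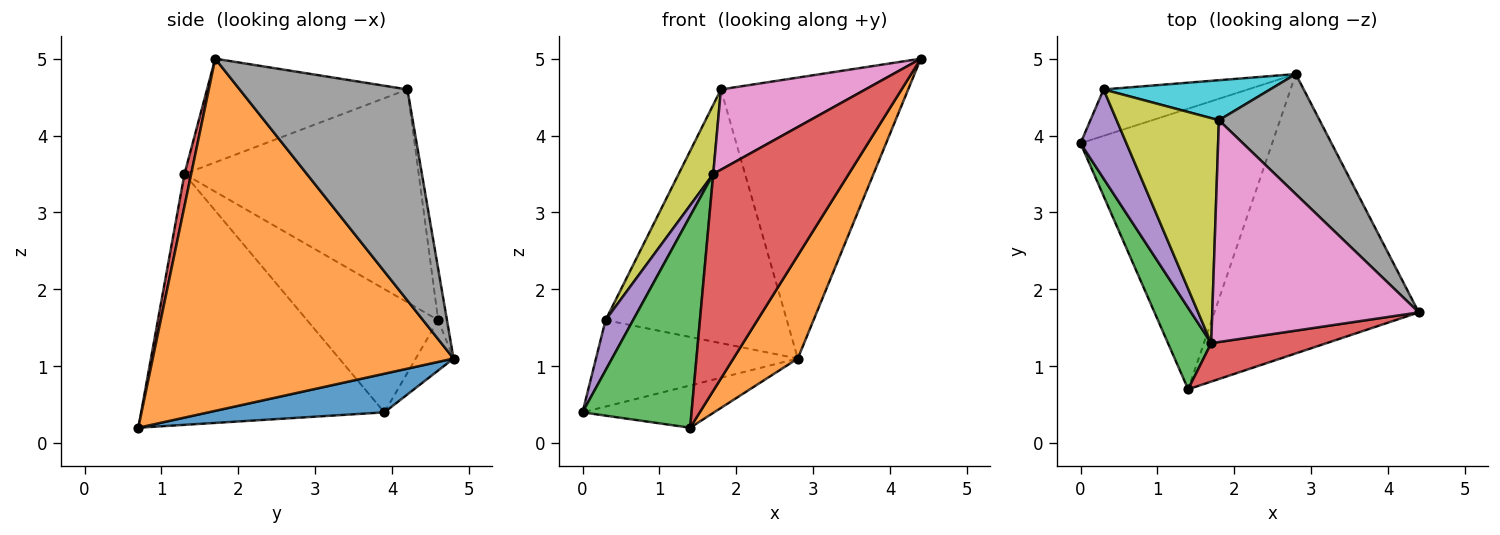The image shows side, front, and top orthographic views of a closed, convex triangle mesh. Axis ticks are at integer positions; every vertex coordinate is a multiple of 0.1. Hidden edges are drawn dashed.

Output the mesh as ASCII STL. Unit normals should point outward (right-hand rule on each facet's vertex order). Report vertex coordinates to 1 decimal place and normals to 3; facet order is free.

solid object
 facet normal 0.195 0.146 -0.970
  outer loop
   vertex 2.8 4.8 1.1
   vertex 1.4 0.7 0.2
   vertex 0.0 3.9 0.4
  endloop
 endfacet
 facet normal 0.850 -0.182 -0.494
  outer loop
   vertex 2.8 4.8 1.1
   vertex 4.4 1.7 5.0
   vertex 1.4 0.7 0.2
  endloop
 endfacet
 facet normal -0.901 -0.404 0.155
  outer loop
   vertex 1.7 1.3 3.5
   vertex 0.0 3.9 0.4
   vertex 1.4 0.7 0.2
  endloop
 endfacet
 facet normal 0.049 -0.983 0.174
  outer loop
   vertex 1.7 1.3 3.5
   vertex 1.4 0.7 0.2
   vertex 4.4 1.7 5.0
  endloop
 endfacet
 facet normal -0.920 -0.193 0.342
  outer loop
   vertex 0.3 4.6 1.6
   vertex 0.0 3.9 0.4
   vertex 1.7 1.3 3.5
  endloop
 endfacet
 facet normal -0.163 0.869 -0.466
  outer loop
   vertex 0.3 4.6 1.6
   vertex 2.8 4.8 1.1
   vertex 0.0 3.9 0.4
  endloop
 endfacet
 facet normal -0.427 -0.308 0.850
  outer loop
   vertex 1.8 4.2 4.6
   vertex 1.7 1.3 3.5
   vertex 4.4 1.7 5.0
  endloop
 endfacet
 facet normal 0.636 0.710 0.303
  outer loop
   vertex 1.8 4.2 4.6
   vertex 4.4 1.7 5.0
   vertex 2.8 4.8 1.1
  endloop
 endfacet
 facet normal -0.894 -0.132 0.429
  outer loop
   vertex 1.8 4.2 4.6
   vertex 0.3 4.6 1.6
   vertex 1.7 1.3 3.5
  endloop
 endfacet
 facet normal -0.048 0.987 0.155
  outer loop
   vertex 1.8 4.2 4.6
   vertex 2.8 4.8 1.1
   vertex 0.3 4.6 1.6
  endloop
 endfacet
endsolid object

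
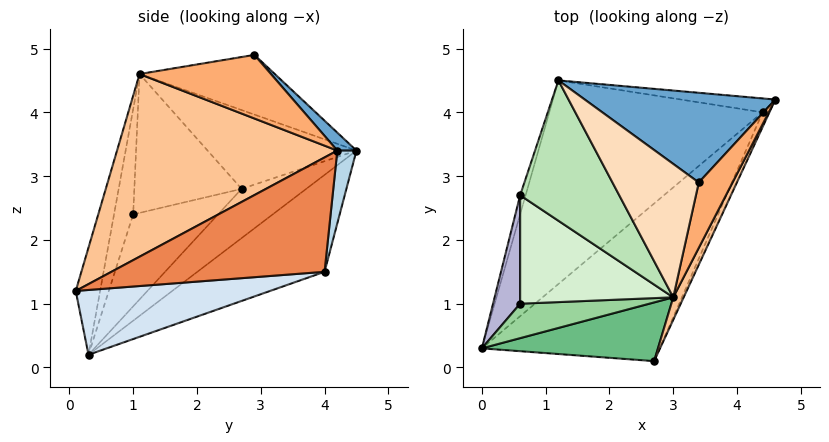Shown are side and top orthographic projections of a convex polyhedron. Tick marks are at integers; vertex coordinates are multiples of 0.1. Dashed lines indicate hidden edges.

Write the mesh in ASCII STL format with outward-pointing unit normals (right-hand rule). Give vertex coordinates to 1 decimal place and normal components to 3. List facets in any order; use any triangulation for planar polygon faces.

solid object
 facet normal 0.064 0.728 0.682
  outer loop
   vertex 3.4 2.9 4.9
   vertex 4.6 4.2 3.4
   vertex 1.2 4.5 3.4
  endloop
 endfacet
 facet normal -0.321 0.630 -0.707
  outer loop
   vertex 4.4 4.0 1.5
   vertex 0.0 0.3 0.2
   vertex 1.2 4.5 3.4
  endloop
 endfacet
 facet normal 0.087 0.990 -0.113
  outer loop
   vertex 4.4 4.0 1.5
   vertex 1.2 4.5 3.4
   vertex 4.6 4.2 3.4
  endloop
 endfacet
 facet normal 0.341 -0.077 -0.937
  outer loop
   vertex 4.4 4.0 1.5
   vertex 2.7 0.1 1.2
   vertex 0.0 0.3 0.2
  endloop
 endfacet
 facet normal 0.917 -0.395 -0.055
  outer loop
   vertex 4.4 4.0 1.5
   vertex 4.6 4.2 3.4
   vertex 2.7 0.1 1.2
  endloop
 endfacet
 facet normal 0.852 -0.265 0.452
  outer loop
   vertex 3.0 1.1 4.6
   vertex 4.6 4.2 3.4
   vertex 3.4 2.9 4.9
  endloop
 endfacet
 facet normal 0.895 -0.442 0.051
  outer loop
   vertex 3.0 1.1 4.6
   vertex 2.7 0.1 1.2
   vertex 4.6 4.2 3.4
  endloop
 endfacet
 facet normal -0.569 -0.011 0.823
  outer loop
   vertex 3.0 1.1 4.6
   vertex 3.4 2.9 4.9
   vertex 1.2 4.5 3.4
  endloop
 endfacet
 facet normal -0.178 -0.940 0.292
  outer loop
   vertex 3.0 1.1 4.6
   vertex 0.0 0.3 0.2
   vertex 2.7 0.1 1.2
  endloop
 endfacet
 facet normal -0.295 -0.884 0.362
  outer loop
   vertex 3.0 1.1 4.6
   vertex 0.6 1.0 2.4
   vertex 0.0 0.3 0.2
  endloop
 endfacet
 facet normal -0.622 -0.053 0.781
  outer loop
   vertex 0.6 2.7 2.8
   vertex 3.0 1.1 4.6
   vertex 1.2 4.5 3.4
  endloop
 endfacet
 facet normal -0.662 -0.172 0.730
  outer loop
   vertex 0.6 2.7 2.8
   vertex 0.6 1.0 2.4
   vertex 3.0 1.1 4.6
  endloop
 endfacet
 facet normal -0.933 0.345 -0.104
  outer loop
   vertex 0.6 2.7 2.8
   vertex 1.2 4.5 3.4
   vertex 0.0 0.3 0.2
  endloop
 endfacet
 facet normal -0.957 -0.066 0.282
  outer loop
   vertex 0.6 2.7 2.8
   vertex 0.0 0.3 0.2
   vertex 0.6 1.0 2.4
  endloop
 endfacet
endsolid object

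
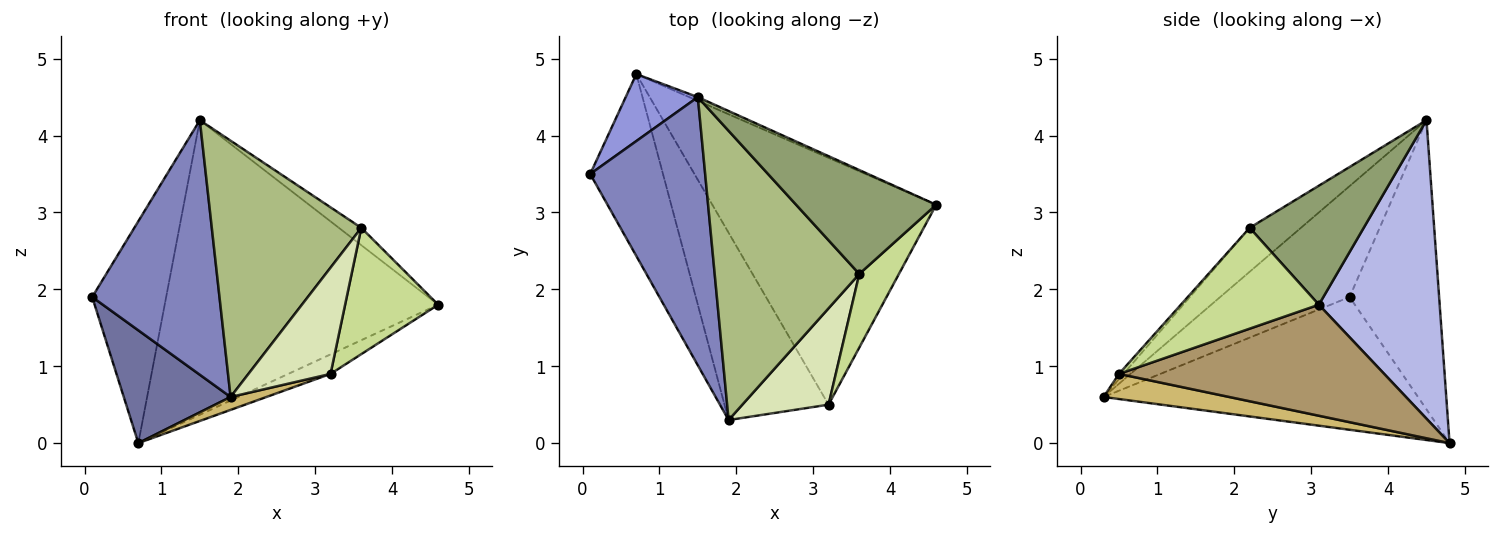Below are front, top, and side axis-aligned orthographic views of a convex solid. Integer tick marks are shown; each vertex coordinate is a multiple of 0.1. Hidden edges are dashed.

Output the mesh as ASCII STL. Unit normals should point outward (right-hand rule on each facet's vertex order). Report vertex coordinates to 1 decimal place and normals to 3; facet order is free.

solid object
 facet normal -0.840 -0.286 -0.461
  outer loop
   vertex 0.7 4.8 0.0
   vertex 1.9 0.3 0.6
   vertex 0.1 3.5 1.9
  endloop
 endfacet
 facet normal -0.573 -0.564 0.594
  outer loop
   vertex 1.5 4.5 4.2
   vertex 0.1 3.5 1.9
   vertex 1.9 0.3 0.6
  endloop
 endfacet
 facet normal -0.757 0.625 0.189
  outer loop
   vertex 1.5 4.5 4.2
   vertex 0.7 4.8 0.0
   vertex 0.1 3.5 1.9
  endloop
 endfacet
 facet normal 0.404 0.915 -0.012
  outer loop
   vertex 1.5 4.5 4.2
   vertex 4.6 3.1 1.8
   vertex 0.7 4.8 0.0
  endloop
 endfacet
 facet normal 0.642 0.126 0.756
  outer loop
   vertex 3.6 2.2 2.8
   vertex 4.6 3.1 1.8
   vertex 1.5 4.5 4.2
  endloop
 endfacet
 facet normal -0.222 -0.647 0.730
  outer loop
   vertex 3.6 2.2 2.8
   vertex 1.5 4.5 4.2
   vertex 1.9 0.3 0.6
  endloop
 endfacet
 facet normal 0.788 -0.532 0.310
  outer loop
   vertex 3.2 0.5 0.9
   vertex 4.6 3.1 1.8
   vertex 3.6 2.2 2.8
  endloop
 endfacet
 facet normal -0.041 -0.740 0.671
  outer loop
   vertex 3.2 0.5 0.9
   vertex 3.6 2.2 2.8
   vertex 1.9 0.3 0.6
  endloop
 endfacet
 facet normal 0.443 0.071 -0.894
  outer loop
   vertex 3.2 0.5 0.9
   vertex 0.7 4.8 0.0
   vertex 4.6 3.1 1.8
  endloop
 endfacet
 facet normal 0.234 -0.067 -0.970
  outer loop
   vertex 3.2 0.5 0.9
   vertex 1.9 0.3 0.6
   vertex 0.7 4.8 0.0
  endloop
 endfacet
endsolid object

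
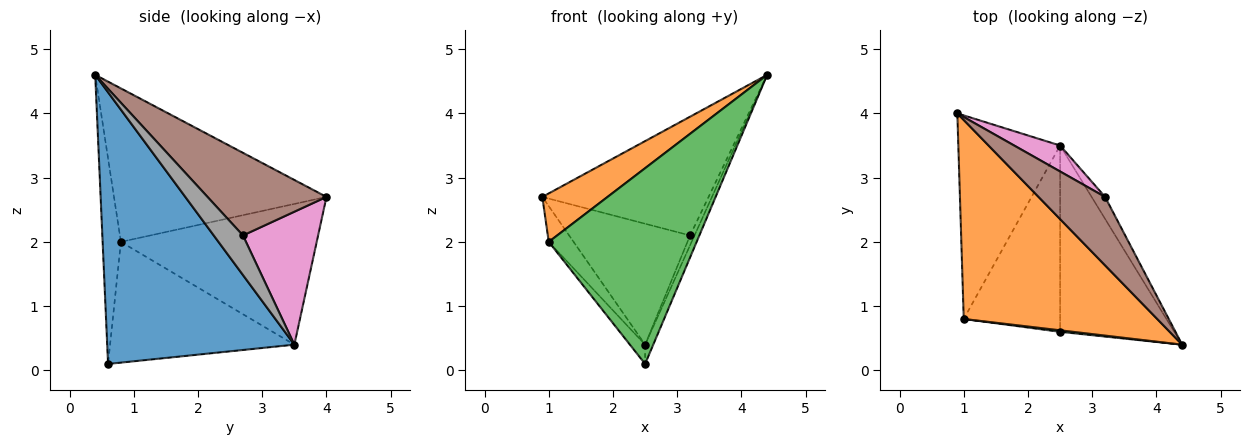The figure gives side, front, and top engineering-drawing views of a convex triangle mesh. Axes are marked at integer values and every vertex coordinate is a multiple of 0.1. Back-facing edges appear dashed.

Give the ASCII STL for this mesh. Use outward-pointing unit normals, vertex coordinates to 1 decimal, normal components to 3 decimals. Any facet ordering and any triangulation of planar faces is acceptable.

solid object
 facet normal 0.921 0.040 -0.387
  outer loop
   vertex 2.5 3.5 0.4
   vertex 4.4 0.4 4.6
   vertex 2.5 0.6 0.1
  endloop
 endfacet
 facet normal -0.611 -0.187 0.770
  outer loop
   vertex 1.0 0.8 2.0
   vertex 4.4 0.4 4.6
   vertex 0.9 4.0 2.7
  endloop
 endfacet
 facet normal -0.123 -0.992 0.008
  outer loop
   vertex 1.0 0.8 2.0
   vertex 2.5 0.6 0.1
   vertex 4.4 0.4 4.6
  endloop
 endfacet
 facet normal -0.806 0.102 -0.583
  outer loop
   vertex 1.0 0.8 2.0
   vertex 0.9 4.0 2.7
   vertex 2.5 3.5 0.4
  endloop
 endfacet
 facet normal -0.780 0.064 -0.623
  outer loop
   vertex 1.0 0.8 2.0
   vertex 2.5 3.5 0.4
   vertex 2.5 0.6 0.1
  endloop
 endfacet
 facet normal 0.527 0.736 0.424
  outer loop
   vertex 3.2 2.7 2.1
   vertex 0.9 4.0 2.7
   vertex 4.4 0.4 4.6
  endloop
 endfacet
 facet normal 0.519 0.836 0.179
  outer loop
   vertex 3.2 2.7 2.1
   vertex 2.5 3.5 0.4
   vertex 0.9 4.0 2.7
  endloop
 endfacet
 facet normal 0.937 0.142 -0.319
  outer loop
   vertex 3.2 2.7 2.1
   vertex 4.4 0.4 4.6
   vertex 2.5 3.5 0.4
  endloop
 endfacet
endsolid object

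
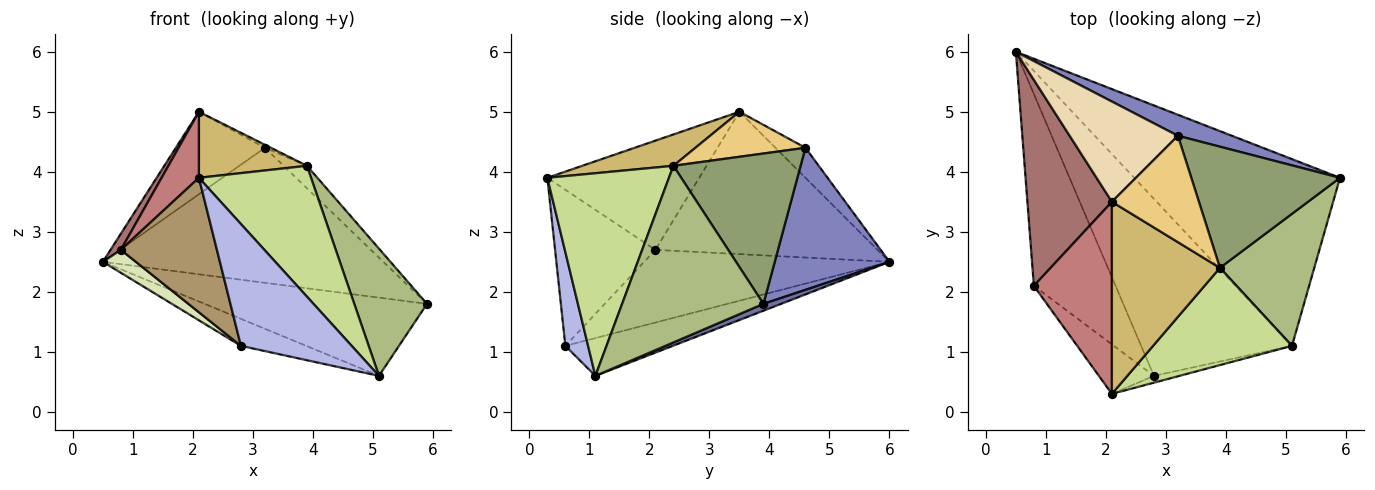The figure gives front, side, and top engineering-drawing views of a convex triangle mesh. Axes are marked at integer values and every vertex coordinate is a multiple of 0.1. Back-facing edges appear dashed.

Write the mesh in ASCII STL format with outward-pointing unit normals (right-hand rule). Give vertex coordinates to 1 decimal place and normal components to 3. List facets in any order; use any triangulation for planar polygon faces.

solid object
 facet normal 0.031 0.386 -0.922
  outer loop
   vertex 5.1 1.1 0.6
   vertex 0.5 6.0 2.5
   vertex 5.9 3.9 1.8
  endloop
 endfacet
 facet normal 0.375 0.916 0.143
  outer loop
   vertex 3.2 4.6 4.4
   vertex 5.9 3.9 1.8
   vertex 0.5 6.0 2.5
  endloop
 endfacet
 facet normal -0.240 0.146 -0.960
  outer loop
   vertex 2.8 0.6 1.1
   vertex 0.5 6.0 2.5
   vertex 5.1 1.1 0.6
  endloop
 endfacet
 facet normal 0.201 -0.978 -0.055
  outer loop
   vertex 2.8 0.6 1.1
   vertex 5.1 1.1 0.6
   vertex 2.1 0.3 3.9
  endloop
 endfacet
 facet normal 0.705 0.129 0.697
  outer loop
   vertex 3.9 2.4 4.1
   vertex 5.9 3.9 1.8
   vertex 3.2 4.6 4.4
  endloop
 endfacet
 facet normal 0.803 -0.413 0.429
  outer loop
   vertex 3.9 2.4 4.1
   vertex 5.1 1.1 0.6
   vertex 5.9 3.9 1.8
  endloop
 endfacet
 facet normal 0.656 -0.606 0.450
  outer loop
   vertex 3.9 2.4 4.1
   vertex 2.1 0.3 3.9
   vertex 5.1 1.1 0.6
  endloop
 endfacet
 facet normal -0.662 -0.089 -0.744
  outer loop
   vertex 0.8 2.1 2.7
   vertex 0.5 6.0 2.5
   vertex 2.8 0.6 1.1
  endloop
 endfacet
 facet normal -0.700 -0.670 -0.247
  outer loop
   vertex 0.8 2.1 2.7
   vertex 2.8 0.6 1.1
   vertex 2.1 0.3 3.9
  endloop
 endfacet
 facet normal 0.264 -0.314 0.912
  outer loop
   vertex 2.1 3.5 5.0
   vertex 2.1 0.3 3.9
   vertex 3.9 2.4 4.1
  endloop
 endfacet
 facet normal 0.459 0.025 0.888
  outer loop
   vertex 2.1 3.5 5.0
   vertex 3.9 2.4 4.1
   vertex 3.2 4.6 4.4
  endloop
 endfacet
 facet normal -0.209 0.621 0.755
  outer loop
   vertex 2.1 3.5 5.0
   vertex 3.2 4.6 4.4
   vertex 0.5 6.0 2.5
  endloop
 endfacet
 facet normal -0.859 -0.040 0.510
  outer loop
   vertex 2.1 3.5 5.0
   vertex 0.5 6.0 2.5
   vertex 0.8 2.1 2.7
  endloop
 endfacet
 facet normal -0.798 -0.196 0.570
  outer loop
   vertex 2.1 3.5 5.0
   vertex 0.8 2.1 2.7
   vertex 2.1 0.3 3.9
  endloop
 endfacet
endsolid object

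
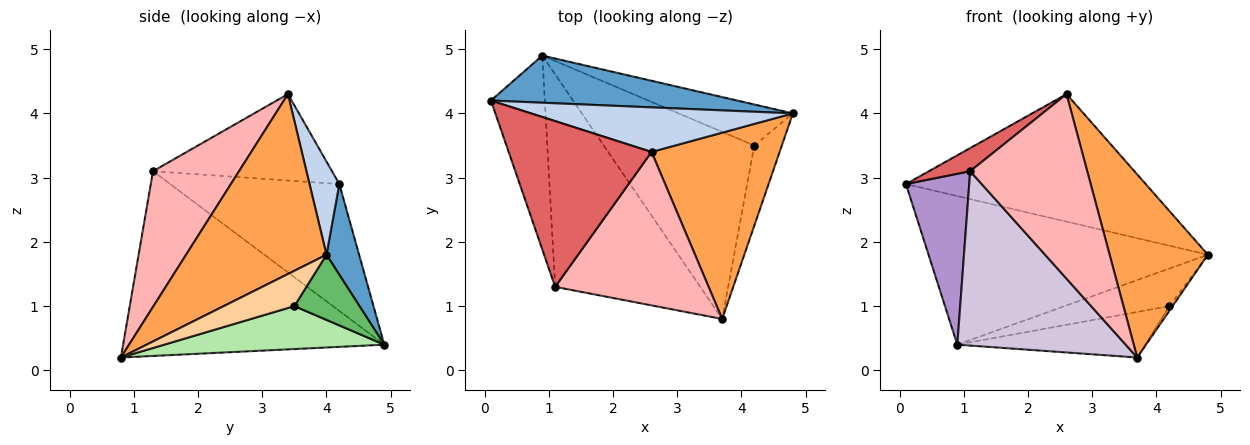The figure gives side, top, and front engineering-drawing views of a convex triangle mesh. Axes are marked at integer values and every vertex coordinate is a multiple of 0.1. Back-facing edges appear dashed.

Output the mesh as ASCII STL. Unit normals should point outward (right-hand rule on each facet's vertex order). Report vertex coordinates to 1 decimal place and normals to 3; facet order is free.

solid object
 facet normal 0.111 0.947 0.301
  outer loop
   vertex 0.9 4.9 0.4
   vertex 0.1 4.2 2.9
   vertex 4.8 4.0 1.8
  endloop
 endfacet
 facet normal 0.117 0.938 0.328
  outer loop
   vertex 2.6 3.4 4.3
   vertex 4.8 4.0 1.8
   vertex 0.1 4.2 2.9
  endloop
 endfacet
 facet normal 0.708 -0.495 0.504
  outer loop
   vertex 2.6 3.4 4.3
   vertex 3.7 0.8 0.2
   vertex 4.8 4.0 1.8
  endloop
 endfacet
 facet normal 0.789 0.036 -0.614
  outer loop
   vertex 4.2 3.5 1.0
   vertex 4.8 4.0 1.8
   vertex 3.7 0.8 0.2
  endloop
 endfacet
 facet normal 0.388 0.623 -0.680
  outer loop
   vertex 4.2 3.5 1.0
   vertex 0.9 4.9 0.4
   vertex 4.8 4.0 1.8
  endloop
 endfacet
 facet normal 0.267 0.228 -0.936
  outer loop
   vertex 4.2 3.5 1.0
   vertex 3.7 0.8 0.2
   vertex 0.9 4.9 0.4
  endloop
 endfacet
 facet normal -0.514 -0.119 0.850
  outer loop
   vertex 1.1 1.3 3.1
   vertex 2.6 3.4 4.3
   vertex 0.1 4.2 2.9
  endloop
 endfacet
 facet normal 0.492 -0.669 0.557
  outer loop
   vertex 1.1 1.3 3.1
   vertex 3.7 0.8 0.2
   vertex 2.6 3.4 4.3
  endloop
 endfacet
 facet normal -0.870 -0.326 -0.370
  outer loop
   vertex 1.1 1.3 3.1
   vertex 0.1 4.2 2.9
   vertex 0.9 4.9 0.4
  endloop
 endfacet
 facet normal -0.701 -0.452 -0.551
  outer loop
   vertex 1.1 1.3 3.1
   vertex 0.9 4.9 0.4
   vertex 3.7 0.8 0.2
  endloop
 endfacet
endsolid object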